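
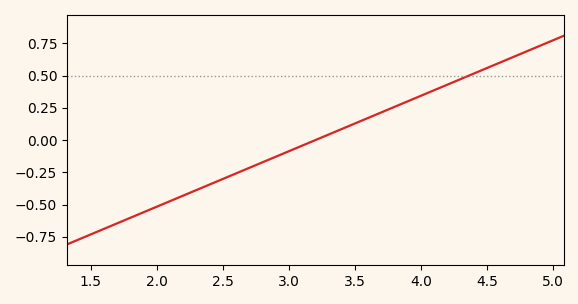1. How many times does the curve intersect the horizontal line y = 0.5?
1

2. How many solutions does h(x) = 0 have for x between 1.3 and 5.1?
1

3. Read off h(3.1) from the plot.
-0.043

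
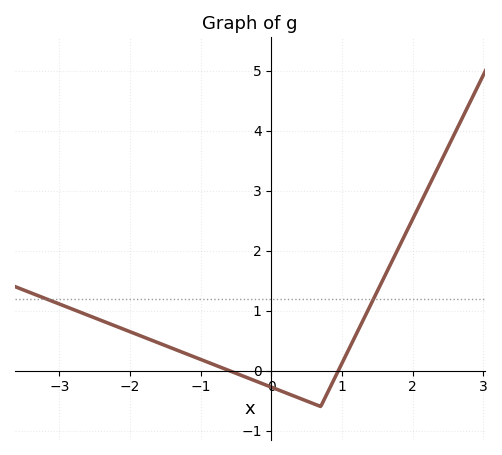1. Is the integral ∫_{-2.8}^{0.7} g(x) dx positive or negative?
positive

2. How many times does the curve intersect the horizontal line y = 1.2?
2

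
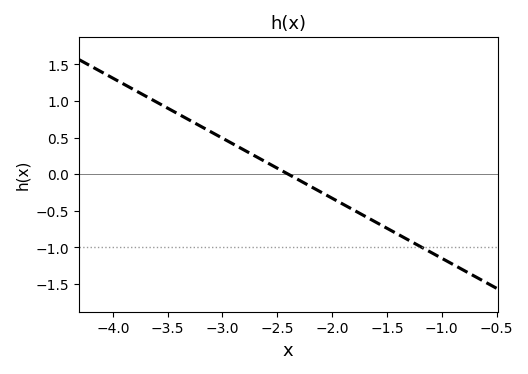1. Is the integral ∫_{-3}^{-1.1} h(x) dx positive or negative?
negative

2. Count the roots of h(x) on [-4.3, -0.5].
1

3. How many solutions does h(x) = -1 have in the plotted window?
1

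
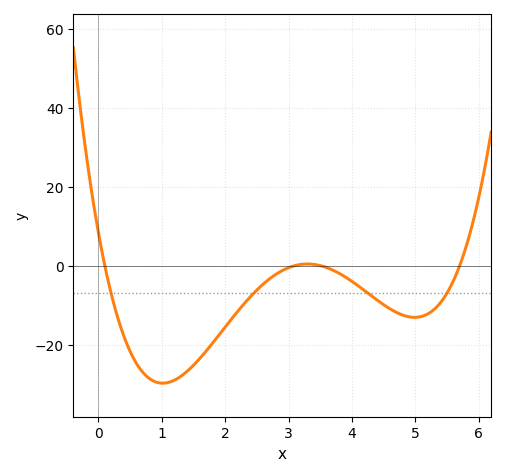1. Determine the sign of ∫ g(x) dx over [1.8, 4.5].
negative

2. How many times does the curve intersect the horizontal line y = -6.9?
4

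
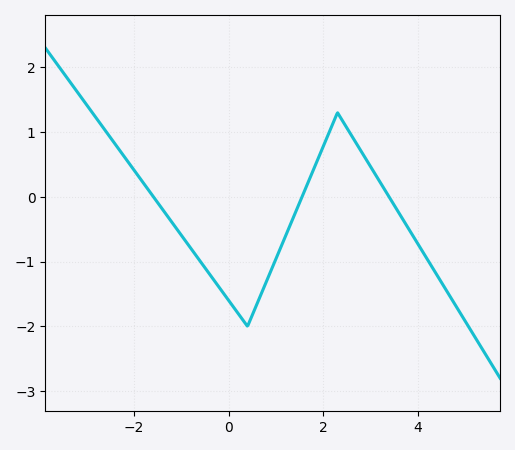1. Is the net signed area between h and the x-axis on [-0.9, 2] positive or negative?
negative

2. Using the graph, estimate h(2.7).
0.823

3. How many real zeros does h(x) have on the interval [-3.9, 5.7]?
3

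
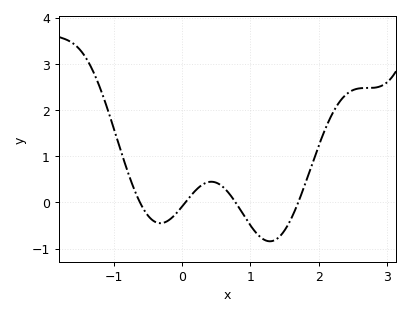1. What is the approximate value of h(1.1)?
-0.7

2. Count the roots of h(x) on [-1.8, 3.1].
4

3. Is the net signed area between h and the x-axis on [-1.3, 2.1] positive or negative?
positive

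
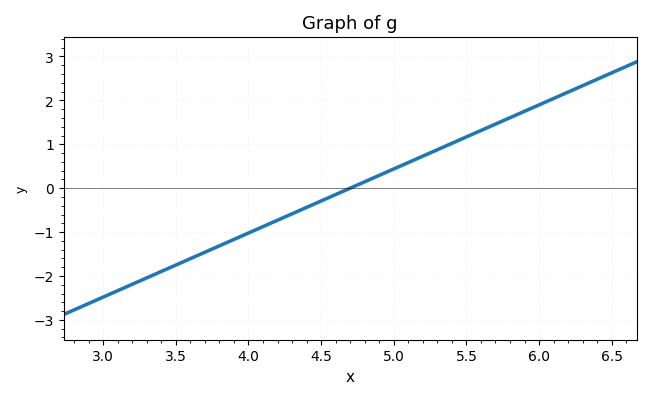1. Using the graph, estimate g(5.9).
1.8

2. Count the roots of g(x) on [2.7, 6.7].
1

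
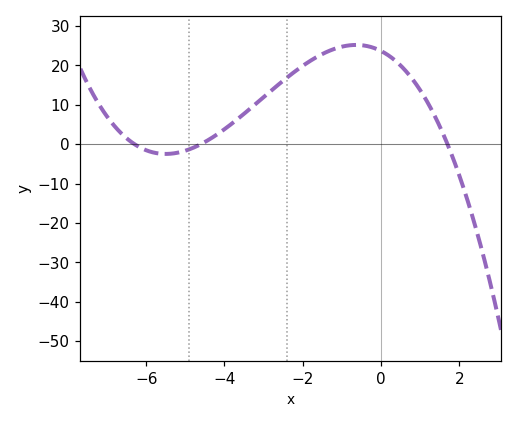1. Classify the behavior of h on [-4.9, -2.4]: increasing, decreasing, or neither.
increasing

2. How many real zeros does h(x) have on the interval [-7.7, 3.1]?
3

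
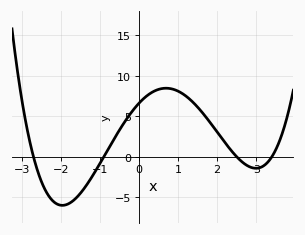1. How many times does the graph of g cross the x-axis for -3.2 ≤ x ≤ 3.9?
4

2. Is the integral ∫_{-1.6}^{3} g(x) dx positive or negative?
positive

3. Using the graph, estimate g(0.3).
7.86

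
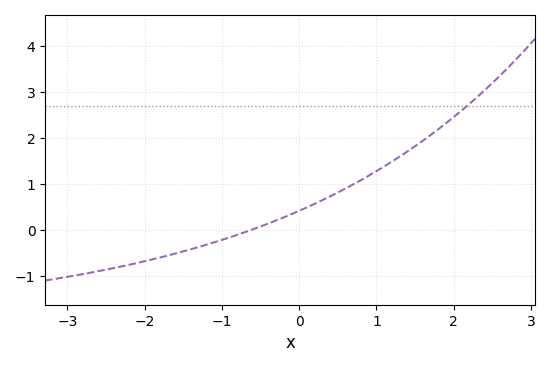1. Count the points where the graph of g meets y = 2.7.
1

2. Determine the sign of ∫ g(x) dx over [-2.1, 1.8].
positive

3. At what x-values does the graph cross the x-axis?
-0.629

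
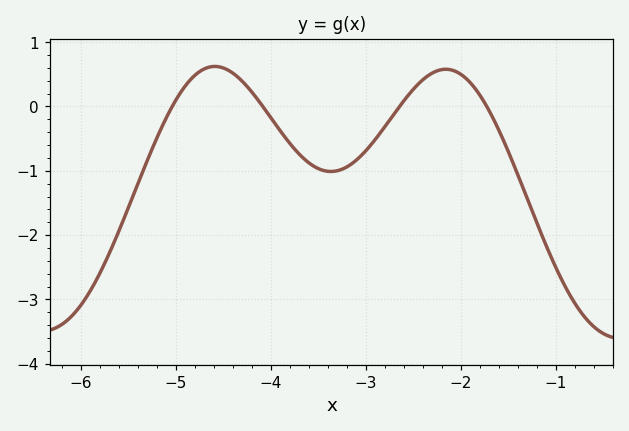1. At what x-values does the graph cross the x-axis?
-5, -4.1, -2.6, -1.7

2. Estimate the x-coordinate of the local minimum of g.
-3.4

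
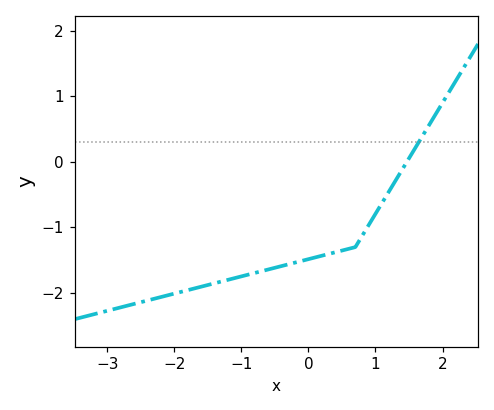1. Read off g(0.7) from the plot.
-1.3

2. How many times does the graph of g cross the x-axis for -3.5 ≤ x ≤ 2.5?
1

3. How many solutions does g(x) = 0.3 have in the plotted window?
1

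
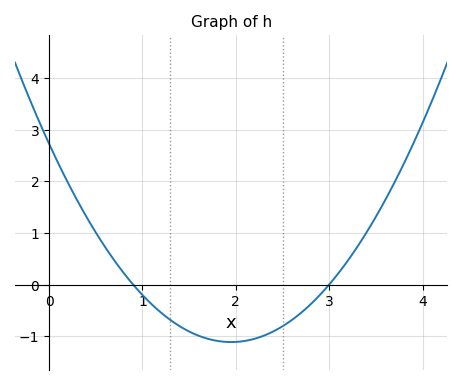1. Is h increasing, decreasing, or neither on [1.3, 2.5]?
neither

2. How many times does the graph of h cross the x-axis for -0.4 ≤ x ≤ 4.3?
2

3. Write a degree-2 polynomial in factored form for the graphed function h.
y = 1.01(x - 0.9)(x - 3)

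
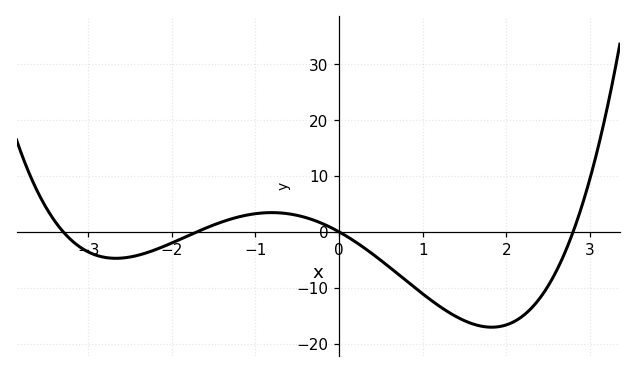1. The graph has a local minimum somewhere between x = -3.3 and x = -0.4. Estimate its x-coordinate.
-2.67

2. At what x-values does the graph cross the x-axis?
-3.3, -1.7, 0, 2.8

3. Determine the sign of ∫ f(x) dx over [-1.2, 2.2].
negative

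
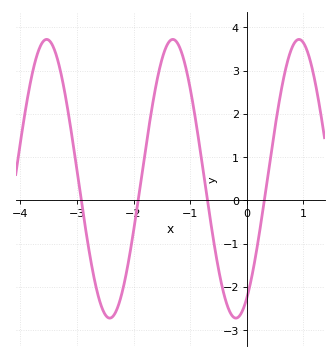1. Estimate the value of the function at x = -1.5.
3.2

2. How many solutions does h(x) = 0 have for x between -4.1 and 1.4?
4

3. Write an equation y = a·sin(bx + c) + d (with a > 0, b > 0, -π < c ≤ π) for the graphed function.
y = 3.22sin(2.8x - 1) + 0.5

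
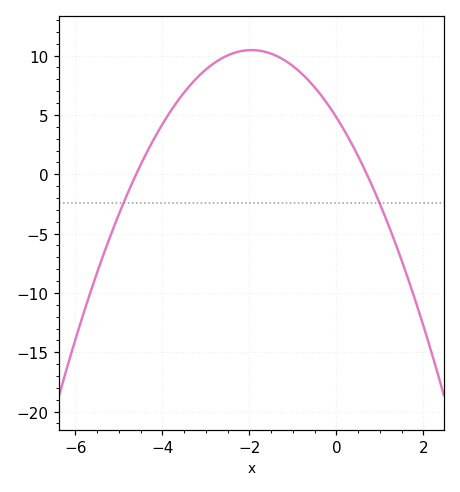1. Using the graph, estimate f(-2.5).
10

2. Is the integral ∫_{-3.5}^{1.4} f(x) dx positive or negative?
positive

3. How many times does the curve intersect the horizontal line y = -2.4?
2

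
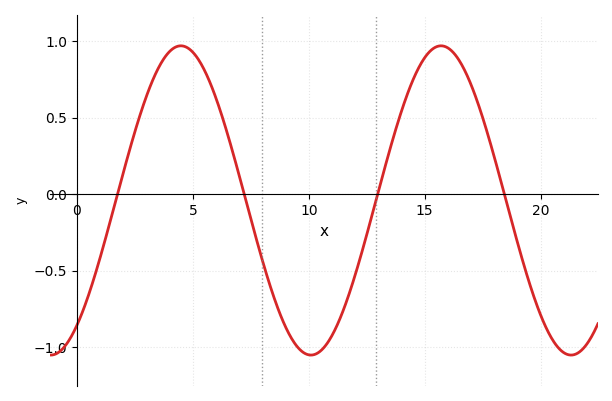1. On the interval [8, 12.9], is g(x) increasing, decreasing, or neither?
neither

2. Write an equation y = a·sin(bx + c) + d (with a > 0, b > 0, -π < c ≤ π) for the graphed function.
y = 1.01sin(0.56x - 0.94) - 0.04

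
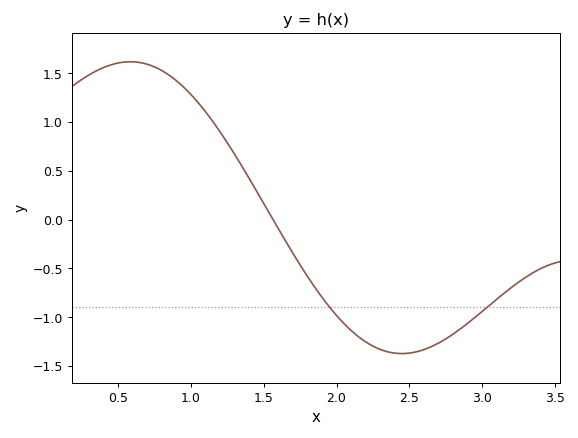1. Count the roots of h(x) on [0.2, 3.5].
1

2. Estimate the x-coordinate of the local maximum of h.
0.587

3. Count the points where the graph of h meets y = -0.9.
2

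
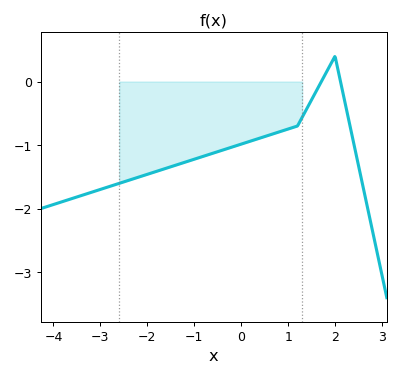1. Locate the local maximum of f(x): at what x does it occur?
2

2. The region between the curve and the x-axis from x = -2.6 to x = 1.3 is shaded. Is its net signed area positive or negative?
negative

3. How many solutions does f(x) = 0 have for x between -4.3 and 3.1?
2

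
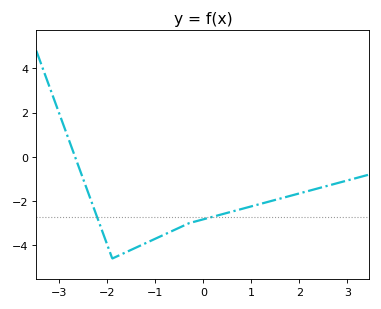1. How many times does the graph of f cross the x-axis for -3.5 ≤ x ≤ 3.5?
1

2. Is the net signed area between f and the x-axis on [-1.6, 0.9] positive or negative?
negative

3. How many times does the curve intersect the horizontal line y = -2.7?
2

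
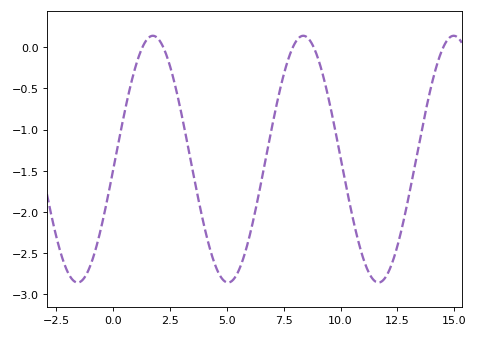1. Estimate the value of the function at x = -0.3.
-1.91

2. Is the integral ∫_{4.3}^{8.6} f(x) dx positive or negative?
negative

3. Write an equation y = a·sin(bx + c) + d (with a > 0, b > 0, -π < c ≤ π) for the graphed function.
y = 1.5sin(0.95x - 0.09) - 1.36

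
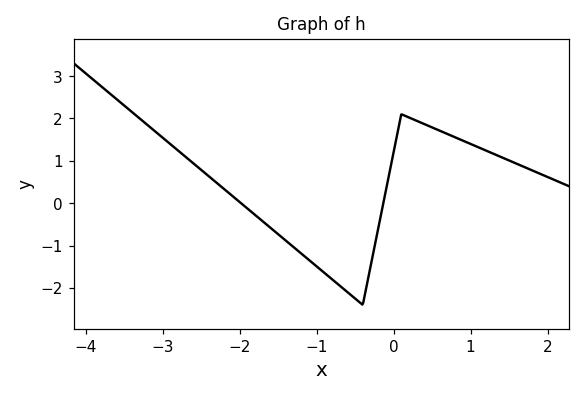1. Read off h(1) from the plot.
1.4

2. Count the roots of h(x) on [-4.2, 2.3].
2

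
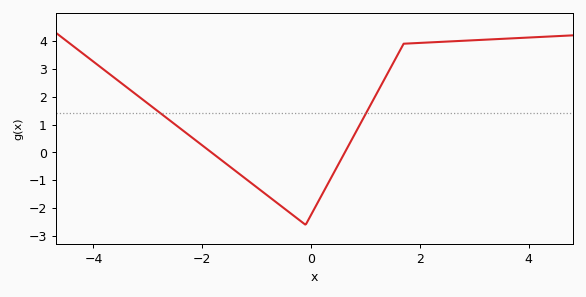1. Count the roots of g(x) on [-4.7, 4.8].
2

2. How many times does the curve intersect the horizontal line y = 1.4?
2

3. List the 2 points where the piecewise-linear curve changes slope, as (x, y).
(-0.1, -2.6); (1.7, 3.9)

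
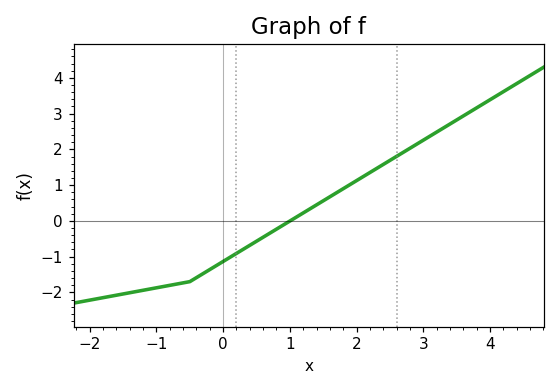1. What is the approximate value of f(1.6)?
0.673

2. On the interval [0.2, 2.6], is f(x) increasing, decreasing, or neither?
increasing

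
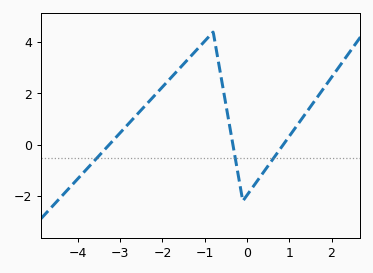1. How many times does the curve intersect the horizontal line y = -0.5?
3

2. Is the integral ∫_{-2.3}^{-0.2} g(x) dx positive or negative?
positive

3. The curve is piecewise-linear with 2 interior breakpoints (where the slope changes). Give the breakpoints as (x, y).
(-0.8, 4.4); (-0.1, -2.2)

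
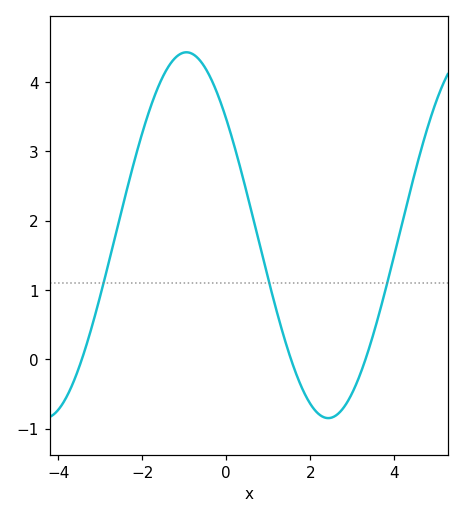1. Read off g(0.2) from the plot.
3.1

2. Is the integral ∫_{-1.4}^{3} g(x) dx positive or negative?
positive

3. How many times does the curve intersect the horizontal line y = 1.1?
3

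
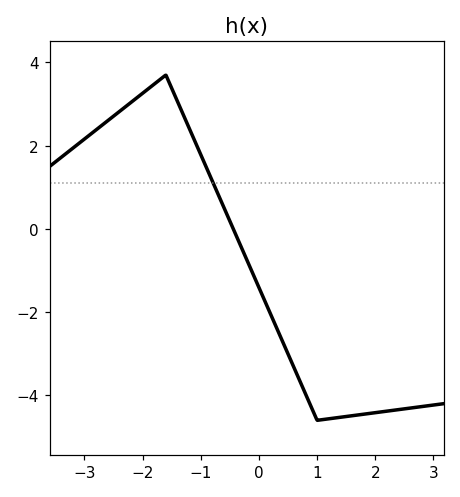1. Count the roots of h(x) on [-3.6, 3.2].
1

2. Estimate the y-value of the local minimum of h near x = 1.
-4.6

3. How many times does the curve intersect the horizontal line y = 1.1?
1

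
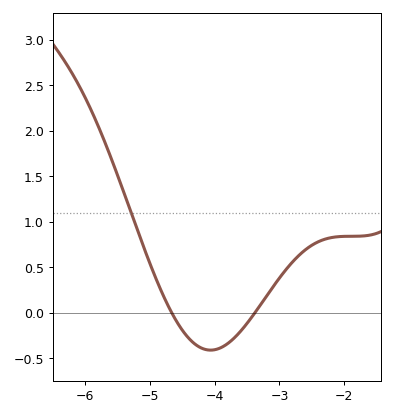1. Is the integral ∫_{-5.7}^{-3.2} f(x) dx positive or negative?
positive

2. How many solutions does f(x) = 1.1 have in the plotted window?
1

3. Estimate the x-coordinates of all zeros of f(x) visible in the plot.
-4.66, -3.38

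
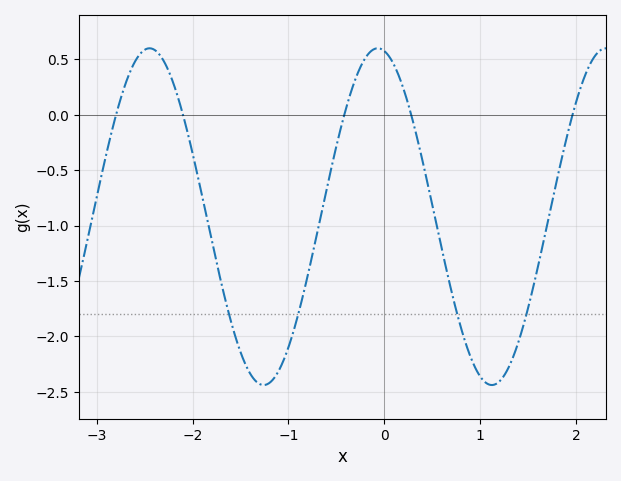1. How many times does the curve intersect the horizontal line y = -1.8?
4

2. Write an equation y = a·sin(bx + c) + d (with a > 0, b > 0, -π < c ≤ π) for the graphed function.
y = 1.52sin(2.6x + 1.8) - 0.92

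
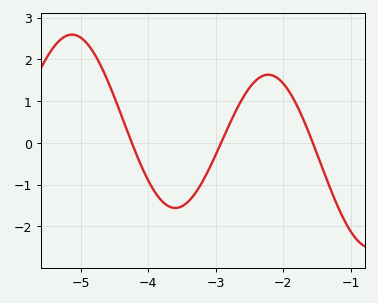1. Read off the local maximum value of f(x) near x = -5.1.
2.6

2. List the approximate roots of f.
-4.2, -2.9, -1.6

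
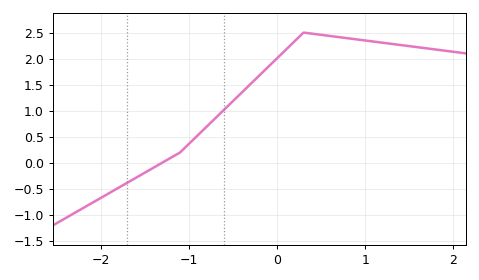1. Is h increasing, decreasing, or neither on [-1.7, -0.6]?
increasing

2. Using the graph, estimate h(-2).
-0.673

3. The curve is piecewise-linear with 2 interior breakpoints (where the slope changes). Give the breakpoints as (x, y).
(-1.1, 0.2); (0.3, 2.5)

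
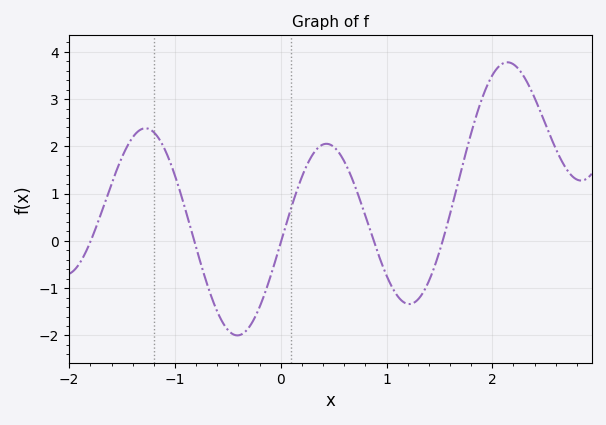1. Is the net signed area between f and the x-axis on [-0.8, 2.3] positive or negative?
positive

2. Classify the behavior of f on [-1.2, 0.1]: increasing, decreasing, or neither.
neither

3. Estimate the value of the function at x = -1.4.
2.2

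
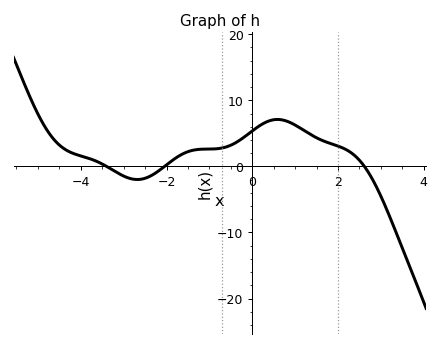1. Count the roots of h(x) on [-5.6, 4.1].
3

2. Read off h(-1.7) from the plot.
1.62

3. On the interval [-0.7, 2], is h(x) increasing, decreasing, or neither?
neither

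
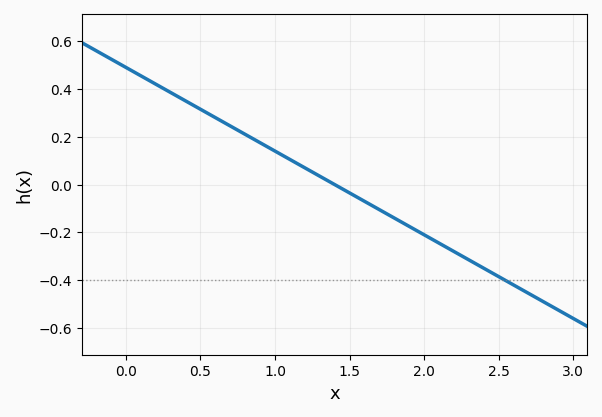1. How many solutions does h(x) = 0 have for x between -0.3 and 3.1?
1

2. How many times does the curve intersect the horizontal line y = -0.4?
1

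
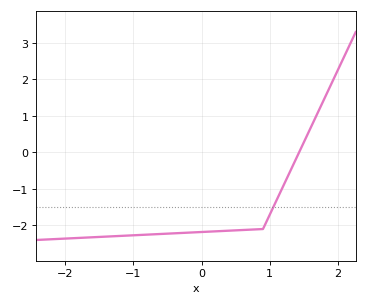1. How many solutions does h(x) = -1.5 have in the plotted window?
1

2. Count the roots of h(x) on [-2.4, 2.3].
1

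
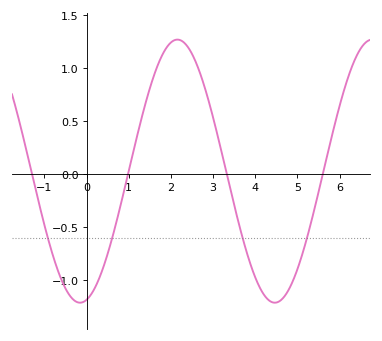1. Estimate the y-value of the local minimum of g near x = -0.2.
-1.2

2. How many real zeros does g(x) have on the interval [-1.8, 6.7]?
4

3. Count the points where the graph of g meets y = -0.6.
4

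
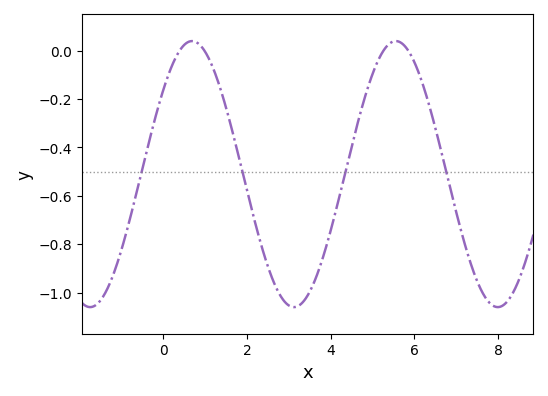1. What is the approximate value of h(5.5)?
0.04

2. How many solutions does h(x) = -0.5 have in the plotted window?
4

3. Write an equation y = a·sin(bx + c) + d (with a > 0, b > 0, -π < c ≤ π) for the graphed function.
y = 0.55sin(1.3x + 0.68) - 0.51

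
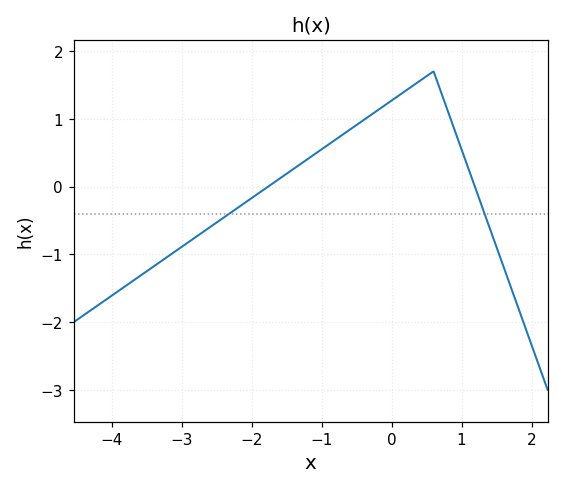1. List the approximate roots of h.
-1.8, 1.2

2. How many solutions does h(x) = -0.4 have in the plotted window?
2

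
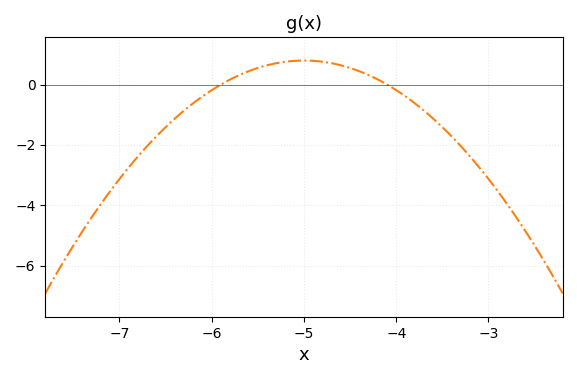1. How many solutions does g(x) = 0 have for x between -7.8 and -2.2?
2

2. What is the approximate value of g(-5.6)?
0.4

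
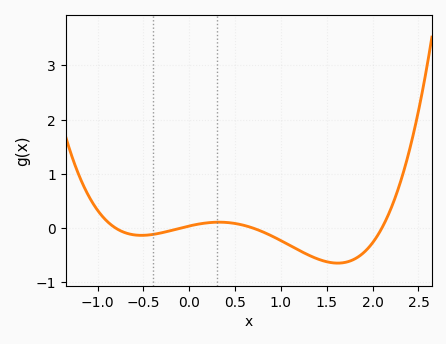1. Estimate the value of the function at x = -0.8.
0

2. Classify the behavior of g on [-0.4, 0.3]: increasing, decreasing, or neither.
increasing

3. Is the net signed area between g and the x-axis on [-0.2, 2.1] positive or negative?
negative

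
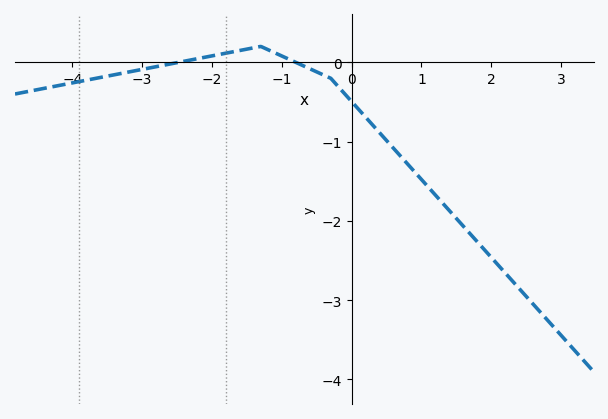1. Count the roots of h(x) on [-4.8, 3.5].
2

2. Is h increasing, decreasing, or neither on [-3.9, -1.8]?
increasing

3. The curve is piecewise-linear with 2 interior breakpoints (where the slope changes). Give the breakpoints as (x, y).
(-1.3, 0.2); (-0.3, -0.2)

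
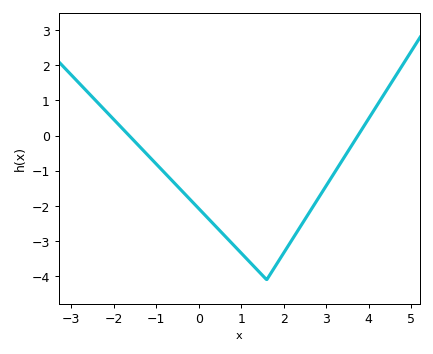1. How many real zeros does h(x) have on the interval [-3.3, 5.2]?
2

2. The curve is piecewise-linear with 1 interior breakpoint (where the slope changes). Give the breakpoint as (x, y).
(1.6, -4.1)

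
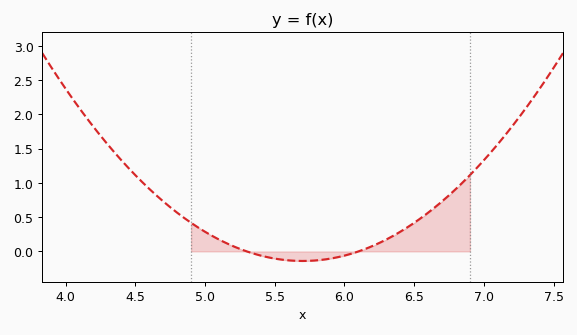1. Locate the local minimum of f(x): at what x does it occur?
5.7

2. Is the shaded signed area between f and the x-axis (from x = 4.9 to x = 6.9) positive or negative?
positive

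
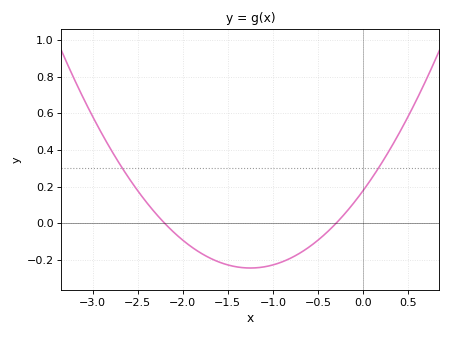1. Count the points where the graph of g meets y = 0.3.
2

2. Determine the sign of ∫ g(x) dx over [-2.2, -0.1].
negative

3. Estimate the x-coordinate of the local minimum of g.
-1.2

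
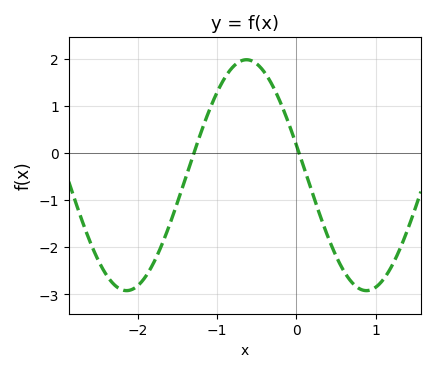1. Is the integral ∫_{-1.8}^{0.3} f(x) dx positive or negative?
positive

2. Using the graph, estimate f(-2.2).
-2.9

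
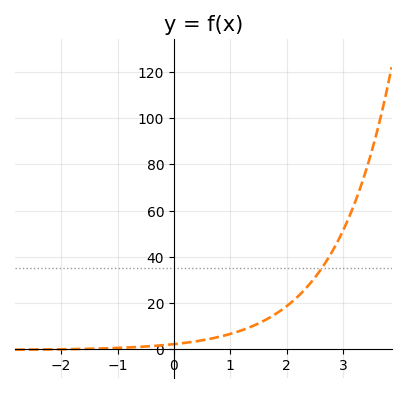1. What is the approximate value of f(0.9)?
5.98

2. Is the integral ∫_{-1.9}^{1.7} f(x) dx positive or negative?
positive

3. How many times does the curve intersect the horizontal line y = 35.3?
1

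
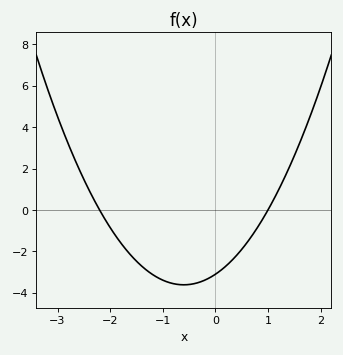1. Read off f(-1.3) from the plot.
-3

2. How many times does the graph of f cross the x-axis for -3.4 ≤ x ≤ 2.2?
2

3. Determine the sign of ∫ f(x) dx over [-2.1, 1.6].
negative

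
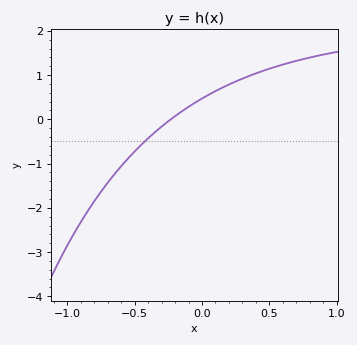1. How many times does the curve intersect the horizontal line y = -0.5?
1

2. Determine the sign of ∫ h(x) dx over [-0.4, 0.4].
positive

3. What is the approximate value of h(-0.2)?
0.1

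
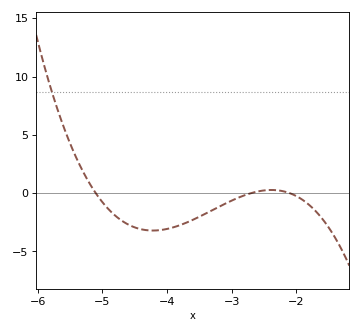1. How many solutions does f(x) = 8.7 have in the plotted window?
1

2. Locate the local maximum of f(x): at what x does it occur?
-2.38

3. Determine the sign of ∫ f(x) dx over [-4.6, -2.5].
negative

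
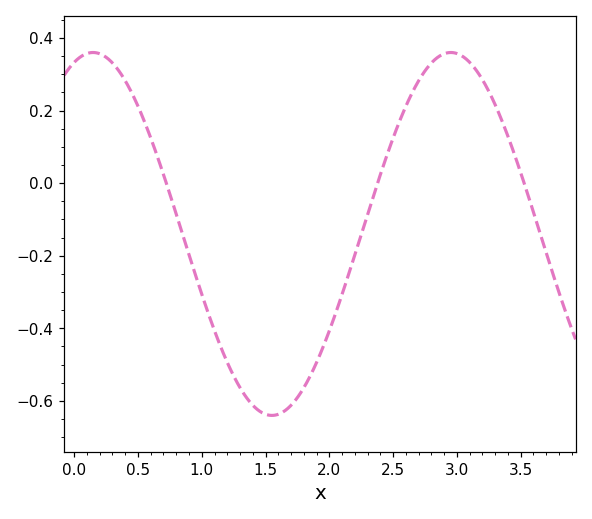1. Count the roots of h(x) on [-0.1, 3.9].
3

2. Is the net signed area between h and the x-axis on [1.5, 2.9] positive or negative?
negative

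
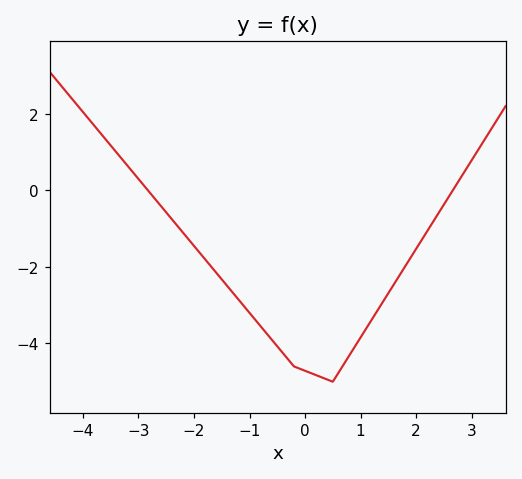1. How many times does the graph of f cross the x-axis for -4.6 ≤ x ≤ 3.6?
2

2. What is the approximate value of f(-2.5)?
-0.6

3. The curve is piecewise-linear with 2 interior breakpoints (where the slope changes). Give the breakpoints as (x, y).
(-0.2, -4.6); (0.5, -5)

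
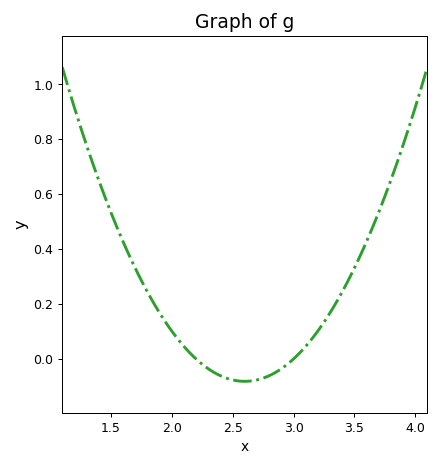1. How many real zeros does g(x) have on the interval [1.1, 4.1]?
2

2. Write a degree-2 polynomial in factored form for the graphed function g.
y = 0.51(x - 2.2)(x - 3)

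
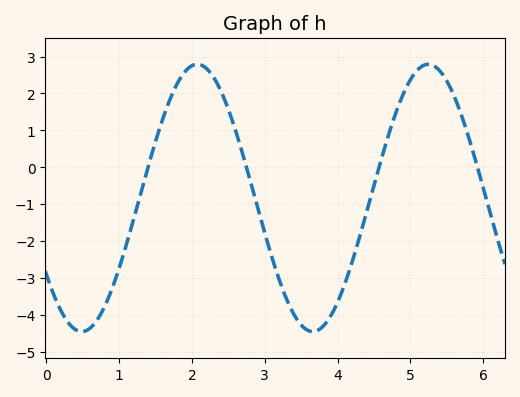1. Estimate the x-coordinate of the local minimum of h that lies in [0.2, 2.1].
0.5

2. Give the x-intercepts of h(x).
1.4, 2.7, 4.6, 5.9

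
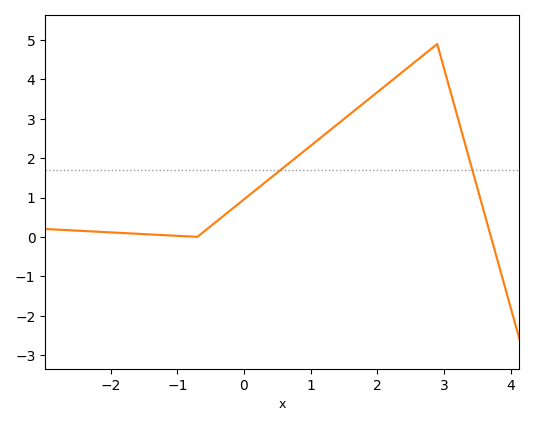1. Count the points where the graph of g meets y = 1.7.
2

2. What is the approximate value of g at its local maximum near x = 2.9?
4.9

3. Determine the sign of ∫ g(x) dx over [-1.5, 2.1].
positive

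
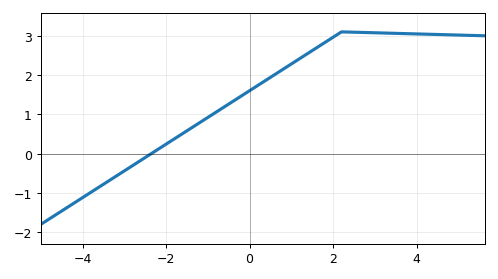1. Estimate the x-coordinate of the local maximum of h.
2.2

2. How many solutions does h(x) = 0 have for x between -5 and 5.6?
1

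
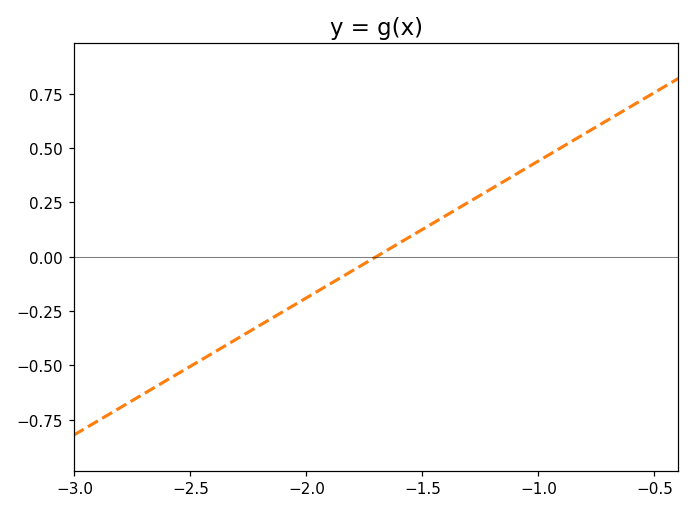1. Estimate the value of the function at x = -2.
-0.189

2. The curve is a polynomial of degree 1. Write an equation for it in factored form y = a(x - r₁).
y = 0.63(x + 1.7)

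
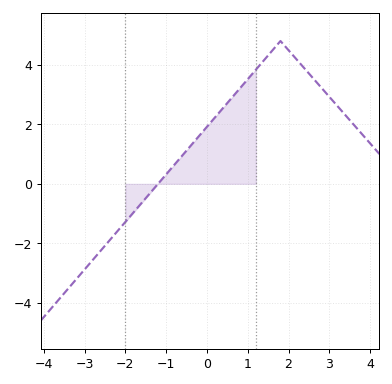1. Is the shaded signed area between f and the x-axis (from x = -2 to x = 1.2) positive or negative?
positive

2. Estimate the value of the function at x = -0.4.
1.2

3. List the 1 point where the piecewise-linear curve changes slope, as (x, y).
(1.8, 4.8)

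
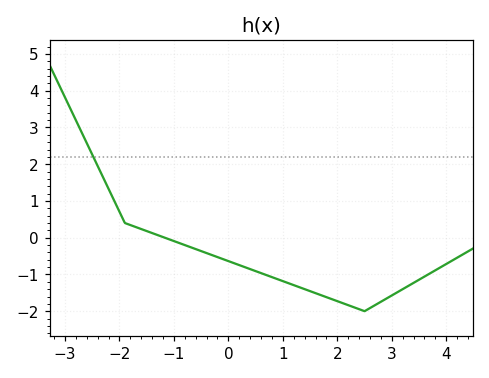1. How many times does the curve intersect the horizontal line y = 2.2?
1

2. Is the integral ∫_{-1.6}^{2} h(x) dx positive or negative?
negative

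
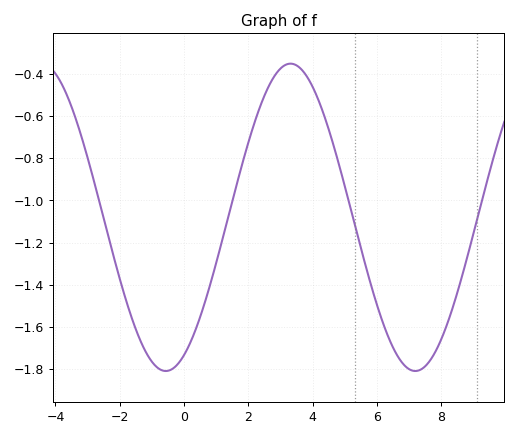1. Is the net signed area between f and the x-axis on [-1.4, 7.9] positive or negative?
negative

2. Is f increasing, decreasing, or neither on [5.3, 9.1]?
neither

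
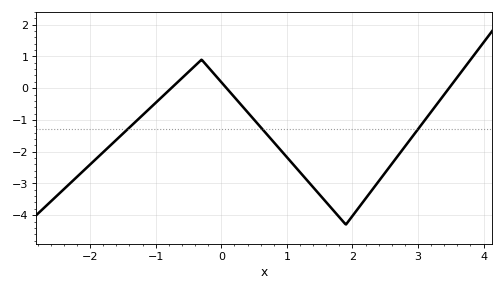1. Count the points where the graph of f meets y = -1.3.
3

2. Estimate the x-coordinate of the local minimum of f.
1.9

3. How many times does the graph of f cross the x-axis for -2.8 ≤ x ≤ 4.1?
3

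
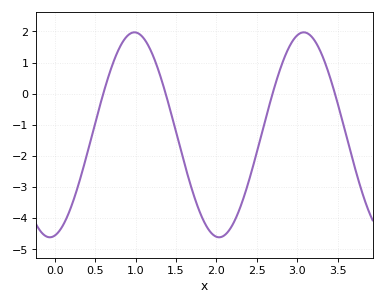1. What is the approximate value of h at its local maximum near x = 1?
1.97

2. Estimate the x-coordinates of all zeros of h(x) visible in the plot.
0.601, 1.37, 2.7, 3.47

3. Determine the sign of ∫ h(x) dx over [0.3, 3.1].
negative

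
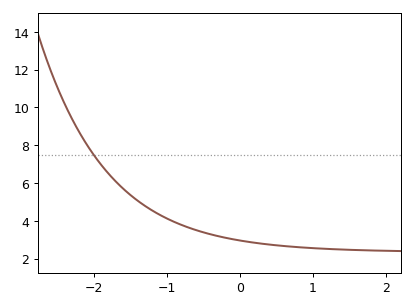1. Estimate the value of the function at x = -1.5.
5.38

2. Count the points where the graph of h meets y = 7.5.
1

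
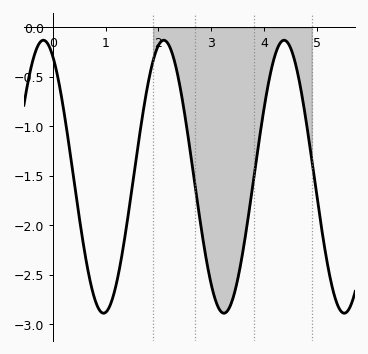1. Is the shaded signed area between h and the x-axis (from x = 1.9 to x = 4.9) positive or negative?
negative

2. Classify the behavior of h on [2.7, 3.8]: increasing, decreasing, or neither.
neither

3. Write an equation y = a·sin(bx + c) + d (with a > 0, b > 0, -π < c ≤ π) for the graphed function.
y = 1.38sin(2.8x + 2.1) - 1.51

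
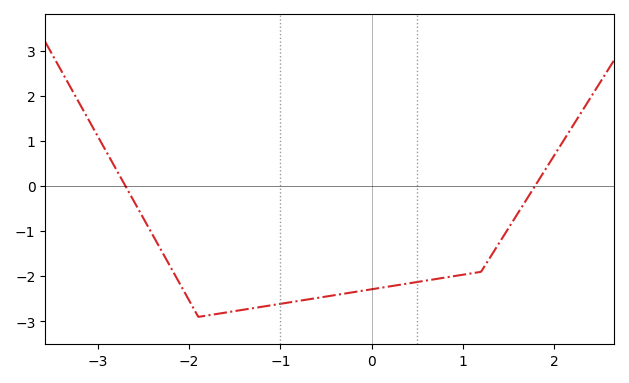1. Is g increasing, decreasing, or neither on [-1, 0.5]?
increasing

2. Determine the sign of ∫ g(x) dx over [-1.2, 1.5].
negative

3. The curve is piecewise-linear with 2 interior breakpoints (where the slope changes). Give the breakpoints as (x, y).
(-1.9, -2.9); (1.2, -1.9)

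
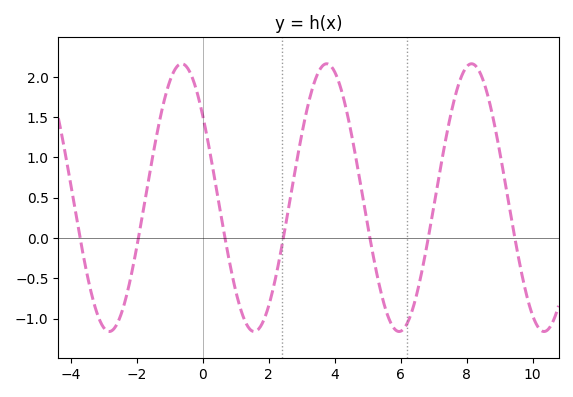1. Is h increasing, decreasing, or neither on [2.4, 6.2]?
neither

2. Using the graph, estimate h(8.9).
1.3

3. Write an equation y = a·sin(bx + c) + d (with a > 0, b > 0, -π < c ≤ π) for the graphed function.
y = 1.66sin(1.43x + 2.48) + 0.5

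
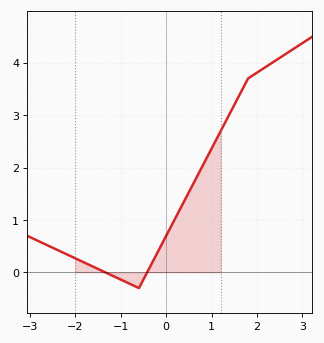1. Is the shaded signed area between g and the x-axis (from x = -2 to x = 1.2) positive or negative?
positive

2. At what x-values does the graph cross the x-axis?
-1.3, -0.4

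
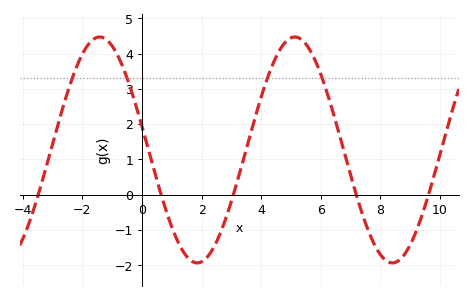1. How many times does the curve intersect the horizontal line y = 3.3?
4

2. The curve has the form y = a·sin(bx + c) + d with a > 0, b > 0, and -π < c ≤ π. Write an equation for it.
y = 3.2sin(0.96x + 2.9) + 1.27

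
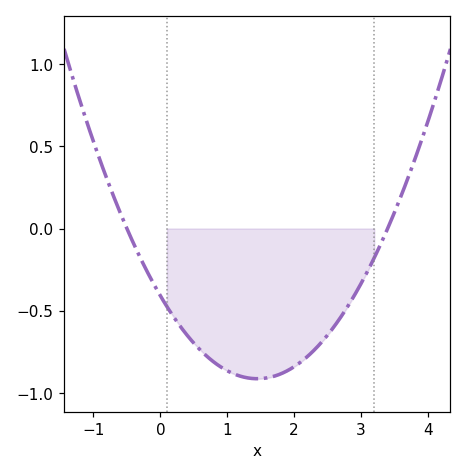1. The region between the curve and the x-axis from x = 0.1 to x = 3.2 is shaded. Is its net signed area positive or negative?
negative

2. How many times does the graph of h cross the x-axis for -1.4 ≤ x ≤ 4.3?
2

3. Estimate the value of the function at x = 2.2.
-0.778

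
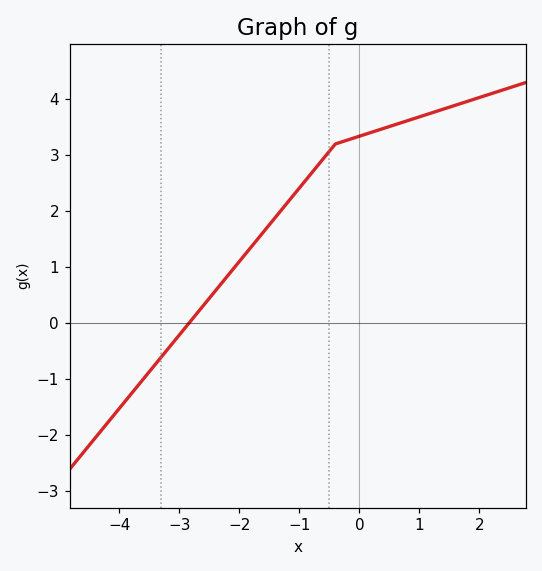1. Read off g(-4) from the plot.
-1.52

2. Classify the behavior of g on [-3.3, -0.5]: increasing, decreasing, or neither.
increasing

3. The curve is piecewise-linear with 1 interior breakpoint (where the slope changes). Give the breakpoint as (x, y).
(-0.4, 3.2)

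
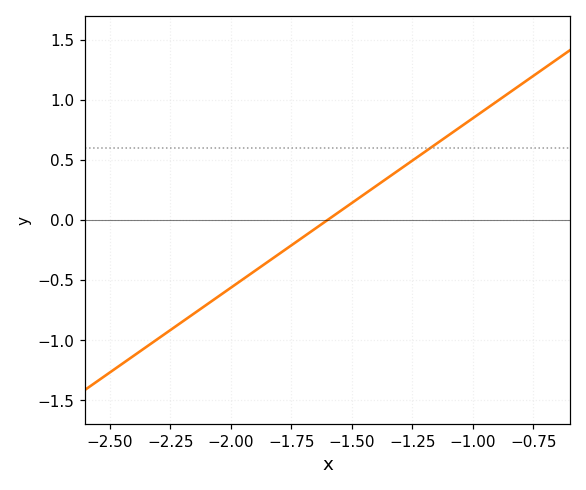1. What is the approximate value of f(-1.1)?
0.7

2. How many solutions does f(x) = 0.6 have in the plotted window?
1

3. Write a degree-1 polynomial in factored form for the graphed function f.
y = 1.41(x + 1.6)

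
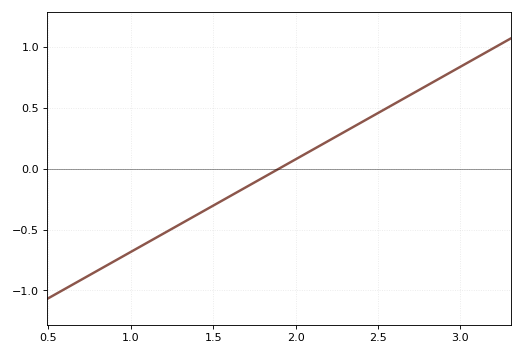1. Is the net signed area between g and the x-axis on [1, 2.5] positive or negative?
negative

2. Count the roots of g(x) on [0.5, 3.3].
1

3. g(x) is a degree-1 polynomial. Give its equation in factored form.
y = 0.76(x - 1.9)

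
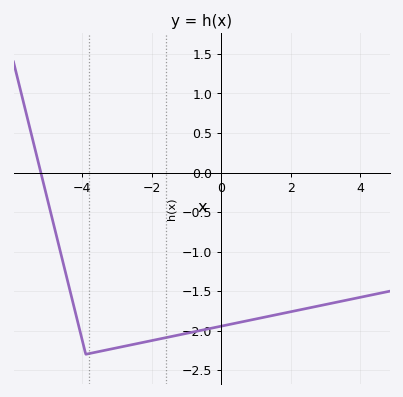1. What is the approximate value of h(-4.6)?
-1.05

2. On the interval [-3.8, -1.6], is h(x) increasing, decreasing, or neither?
increasing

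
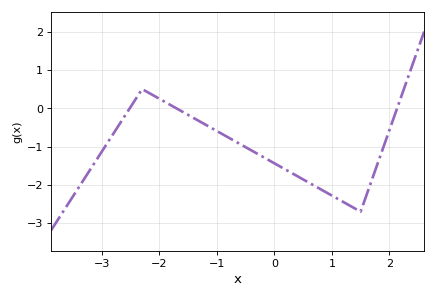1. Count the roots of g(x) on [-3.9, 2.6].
3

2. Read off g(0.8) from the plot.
-2.1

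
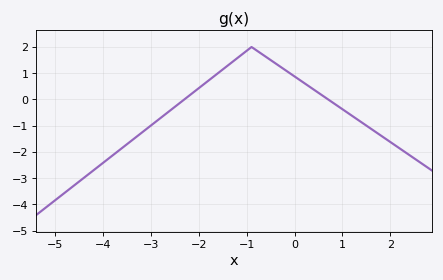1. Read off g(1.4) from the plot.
-0.871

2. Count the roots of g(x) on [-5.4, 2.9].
2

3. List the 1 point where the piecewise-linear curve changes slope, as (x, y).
(-0.9, 2)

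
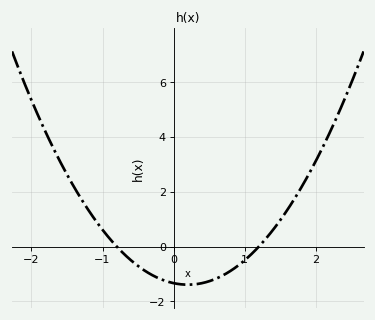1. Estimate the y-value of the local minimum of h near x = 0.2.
-1.4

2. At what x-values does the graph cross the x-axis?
-0.8, 1.2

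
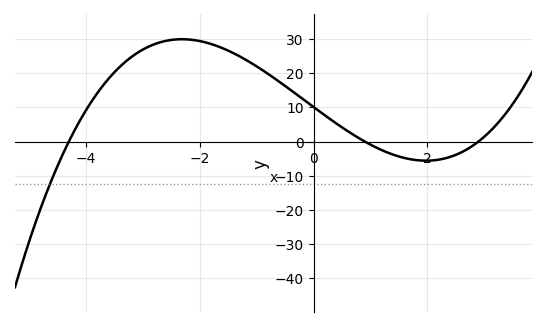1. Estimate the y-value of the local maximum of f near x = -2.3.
30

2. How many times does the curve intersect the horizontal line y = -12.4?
1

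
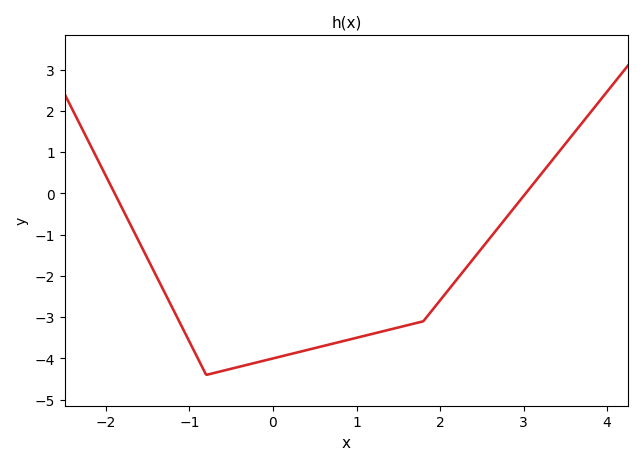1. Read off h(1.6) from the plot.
-3.2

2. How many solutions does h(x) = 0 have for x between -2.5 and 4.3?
2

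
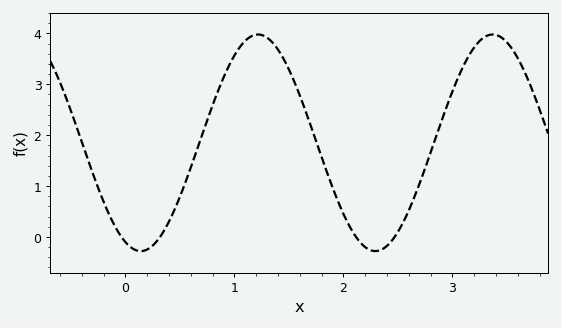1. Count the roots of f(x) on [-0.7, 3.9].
4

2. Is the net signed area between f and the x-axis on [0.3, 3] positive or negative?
positive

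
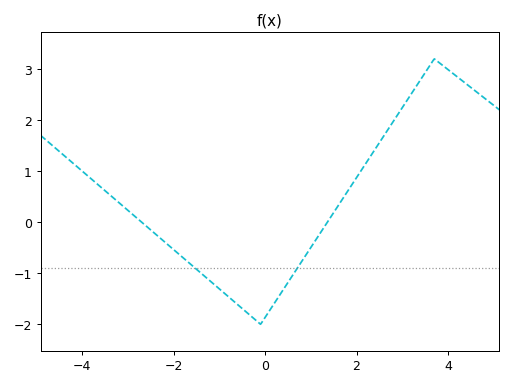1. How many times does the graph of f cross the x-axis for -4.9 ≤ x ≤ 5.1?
2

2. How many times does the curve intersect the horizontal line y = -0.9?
2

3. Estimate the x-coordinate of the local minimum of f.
0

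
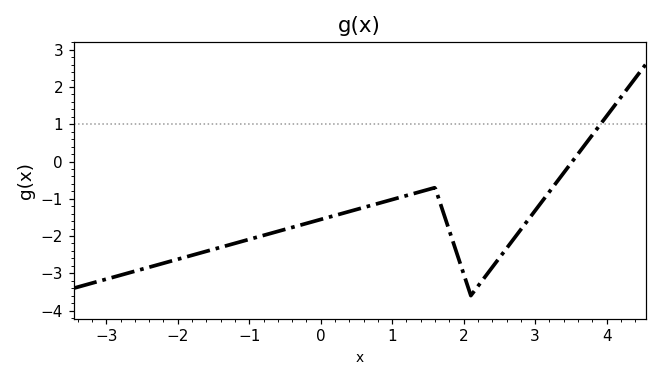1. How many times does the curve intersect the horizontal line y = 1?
1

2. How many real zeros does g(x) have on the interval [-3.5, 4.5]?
1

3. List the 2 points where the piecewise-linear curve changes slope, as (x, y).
(1.6, -0.7); (2.1, -3.6)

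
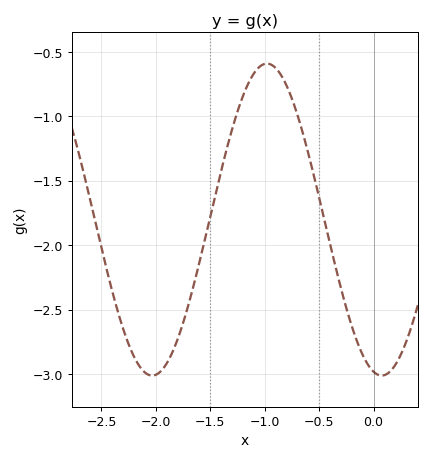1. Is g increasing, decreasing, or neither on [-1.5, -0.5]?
neither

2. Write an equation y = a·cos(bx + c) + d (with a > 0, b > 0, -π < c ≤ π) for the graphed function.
y = 1.21cos(3x + 2.9) - 1.8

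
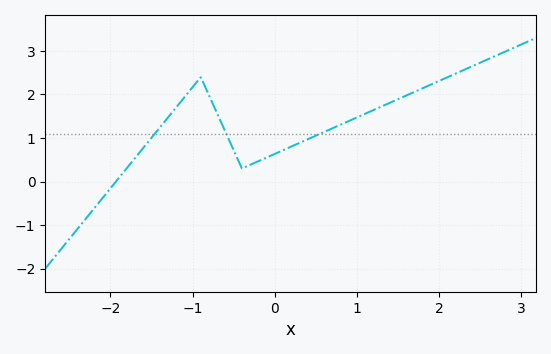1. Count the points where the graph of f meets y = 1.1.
3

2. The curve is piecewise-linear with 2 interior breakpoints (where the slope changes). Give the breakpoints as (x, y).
(-0.9, 2.4); (-0.4, 0.3)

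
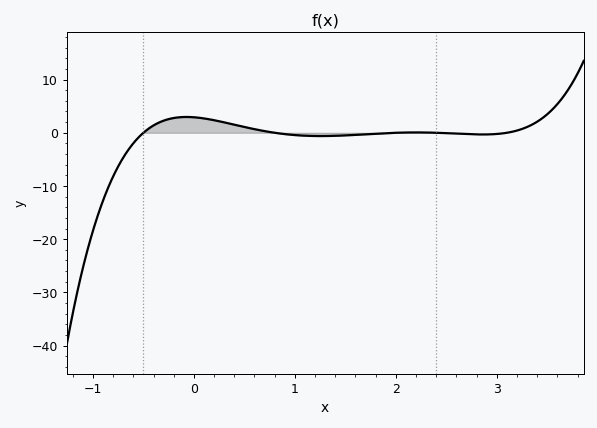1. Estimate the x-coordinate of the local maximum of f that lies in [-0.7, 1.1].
-0.075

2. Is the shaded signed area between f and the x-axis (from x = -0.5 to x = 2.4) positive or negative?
positive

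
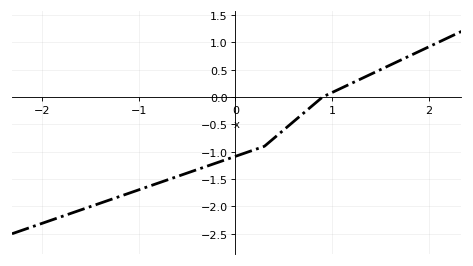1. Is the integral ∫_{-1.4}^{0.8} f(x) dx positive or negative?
negative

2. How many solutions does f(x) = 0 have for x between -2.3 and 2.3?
1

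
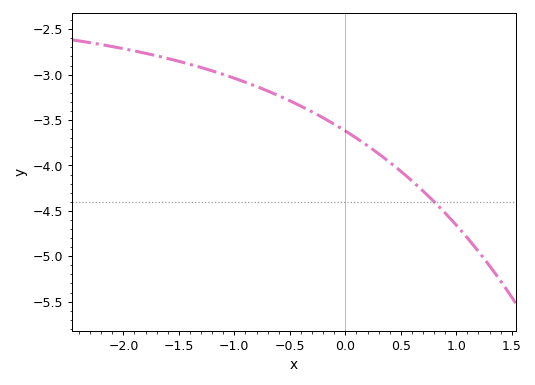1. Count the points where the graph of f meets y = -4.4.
1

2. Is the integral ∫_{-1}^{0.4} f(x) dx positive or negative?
negative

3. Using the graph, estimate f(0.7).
-4.28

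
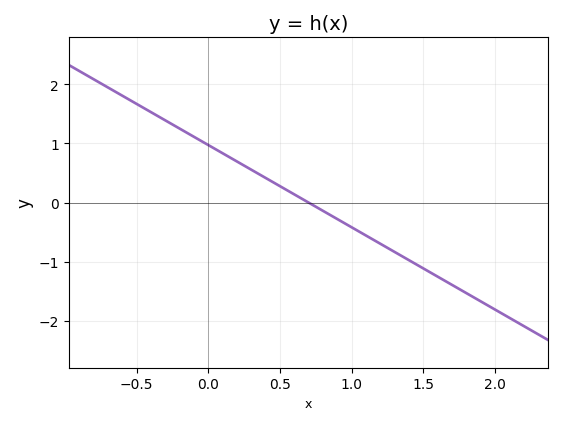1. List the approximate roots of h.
0.7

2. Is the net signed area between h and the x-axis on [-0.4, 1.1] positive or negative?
positive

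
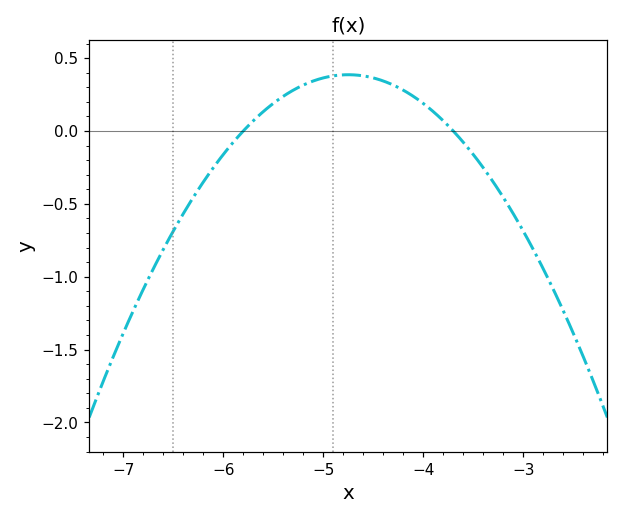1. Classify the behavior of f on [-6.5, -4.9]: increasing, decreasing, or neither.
increasing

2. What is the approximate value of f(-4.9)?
0.378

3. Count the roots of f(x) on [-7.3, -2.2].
2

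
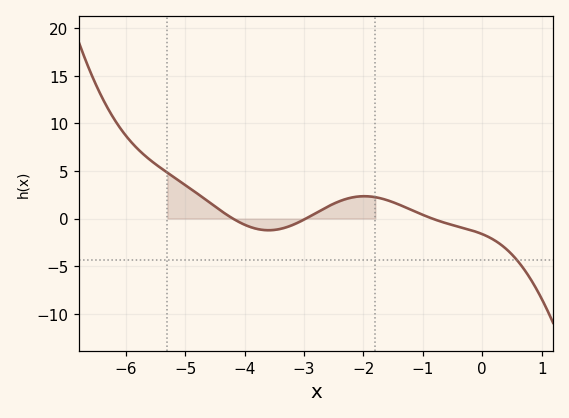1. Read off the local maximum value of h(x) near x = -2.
2.5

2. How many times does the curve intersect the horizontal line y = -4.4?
1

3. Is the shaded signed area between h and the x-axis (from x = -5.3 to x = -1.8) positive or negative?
positive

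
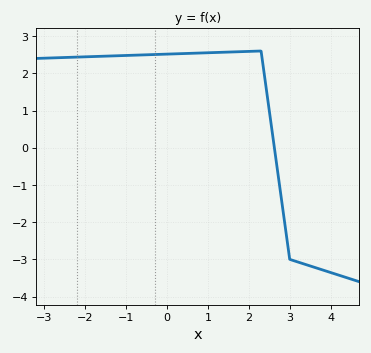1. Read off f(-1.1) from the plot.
2.48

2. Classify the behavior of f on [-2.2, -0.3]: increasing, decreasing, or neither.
increasing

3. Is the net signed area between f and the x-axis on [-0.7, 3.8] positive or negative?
positive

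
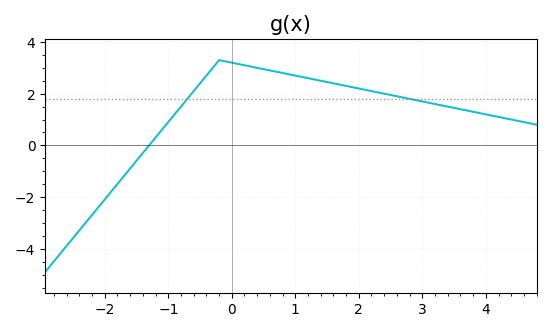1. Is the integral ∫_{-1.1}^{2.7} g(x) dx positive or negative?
positive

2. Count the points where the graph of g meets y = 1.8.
2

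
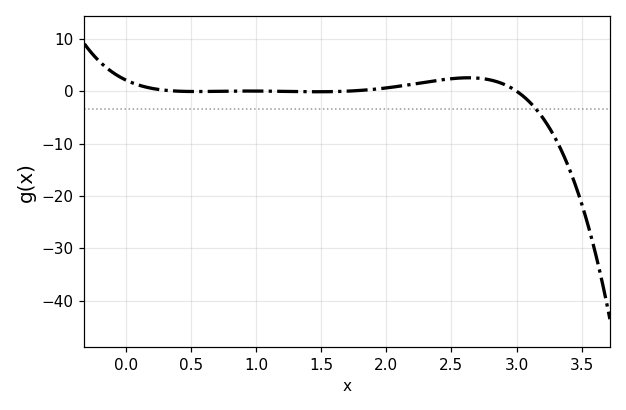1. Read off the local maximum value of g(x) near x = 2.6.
3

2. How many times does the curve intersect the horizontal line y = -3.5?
1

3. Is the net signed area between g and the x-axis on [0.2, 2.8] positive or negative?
positive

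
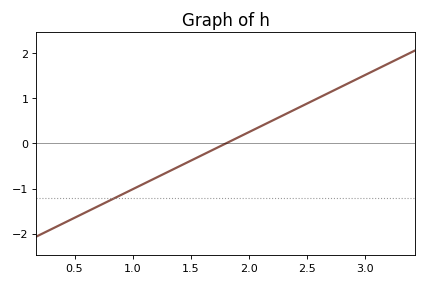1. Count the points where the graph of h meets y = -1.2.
1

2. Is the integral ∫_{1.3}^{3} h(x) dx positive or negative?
positive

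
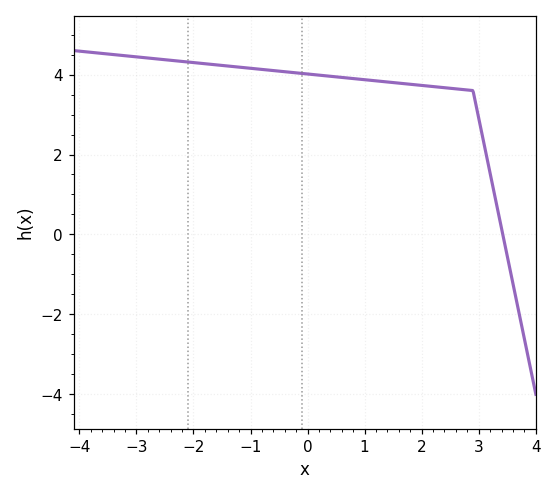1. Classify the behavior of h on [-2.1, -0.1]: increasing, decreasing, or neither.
decreasing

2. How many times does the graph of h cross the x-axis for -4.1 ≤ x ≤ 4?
1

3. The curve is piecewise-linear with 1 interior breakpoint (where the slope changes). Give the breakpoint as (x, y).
(2.9, 3.6)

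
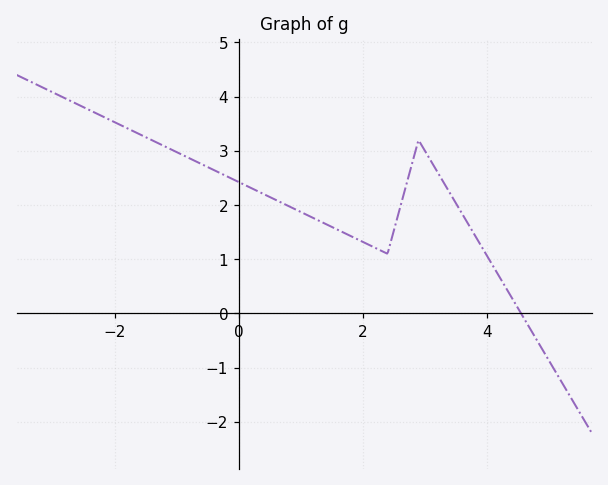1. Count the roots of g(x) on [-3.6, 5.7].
1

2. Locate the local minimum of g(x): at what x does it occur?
2.4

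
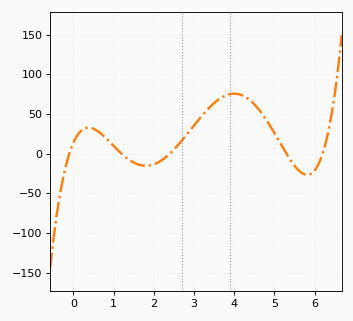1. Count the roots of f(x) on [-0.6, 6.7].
5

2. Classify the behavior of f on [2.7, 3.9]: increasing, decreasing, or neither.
increasing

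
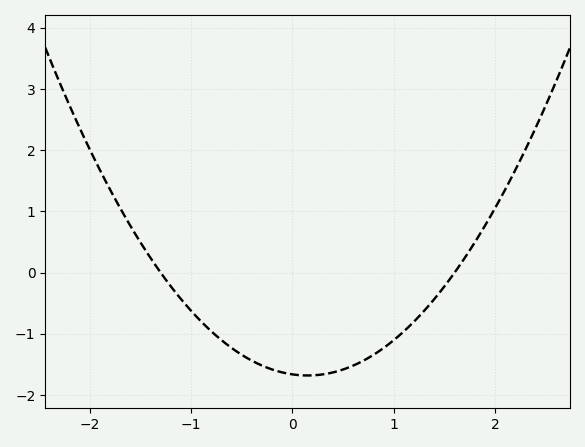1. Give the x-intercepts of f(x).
-1.3, 1.6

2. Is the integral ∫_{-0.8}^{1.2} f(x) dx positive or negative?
negative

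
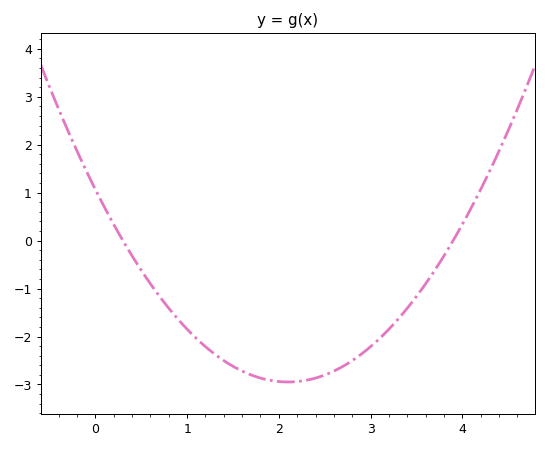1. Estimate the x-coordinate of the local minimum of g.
2.1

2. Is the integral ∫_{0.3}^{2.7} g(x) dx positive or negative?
negative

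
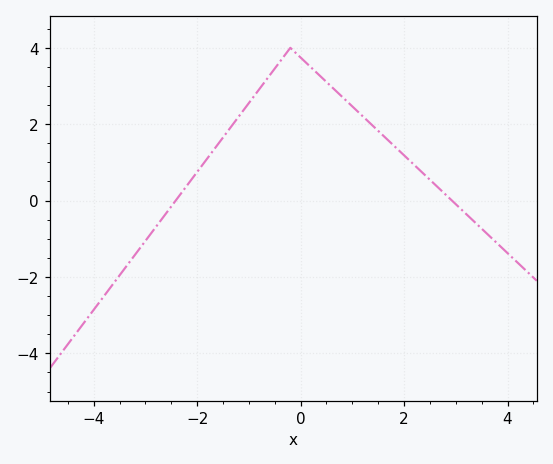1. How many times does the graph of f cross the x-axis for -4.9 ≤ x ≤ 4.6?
2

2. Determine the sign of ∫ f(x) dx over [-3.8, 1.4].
positive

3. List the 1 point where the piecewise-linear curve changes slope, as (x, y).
(-0.2, 4)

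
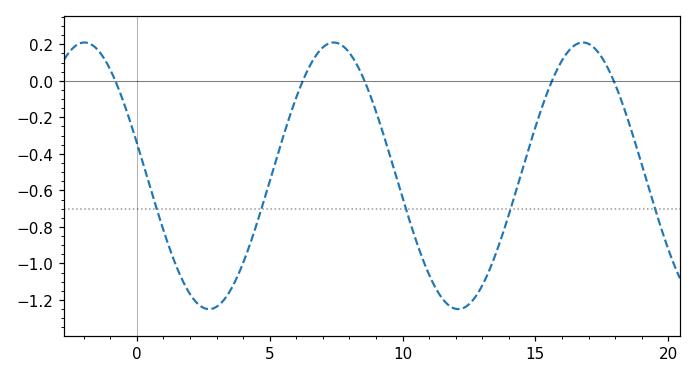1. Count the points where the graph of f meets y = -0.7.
5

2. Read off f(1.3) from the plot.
-0.94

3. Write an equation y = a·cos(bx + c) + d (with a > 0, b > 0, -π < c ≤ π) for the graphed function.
y = 0.73cos(0.67x + 1.3) - 0.52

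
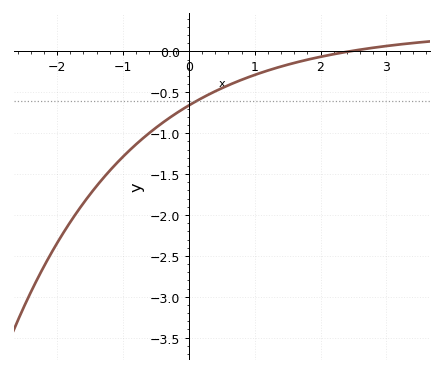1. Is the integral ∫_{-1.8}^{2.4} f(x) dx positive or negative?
negative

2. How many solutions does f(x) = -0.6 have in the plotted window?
1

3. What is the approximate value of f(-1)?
-1.3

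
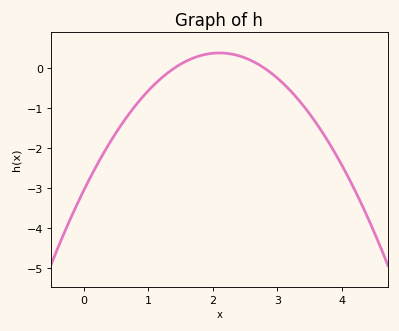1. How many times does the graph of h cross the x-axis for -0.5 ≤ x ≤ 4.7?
2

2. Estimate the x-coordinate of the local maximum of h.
2.1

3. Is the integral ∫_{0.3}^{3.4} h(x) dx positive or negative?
negative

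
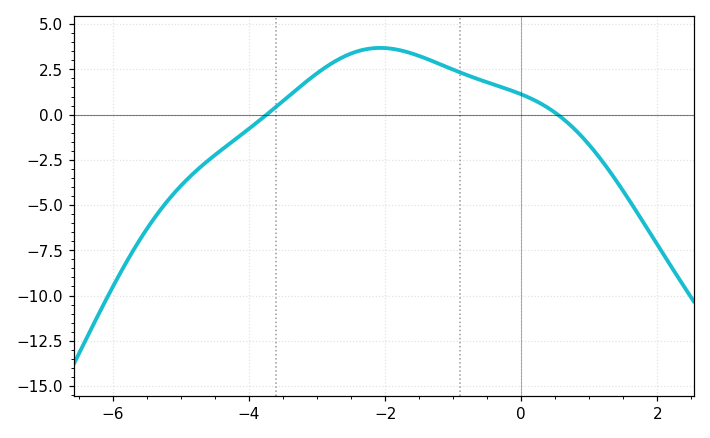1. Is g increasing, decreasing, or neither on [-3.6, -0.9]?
neither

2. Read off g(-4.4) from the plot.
-2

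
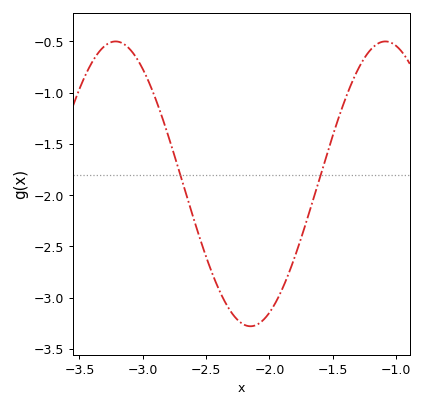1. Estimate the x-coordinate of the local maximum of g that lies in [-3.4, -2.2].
-3.22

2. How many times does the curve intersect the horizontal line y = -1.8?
2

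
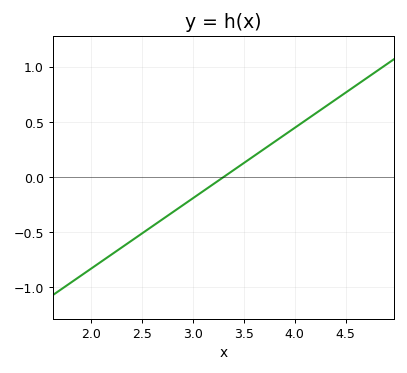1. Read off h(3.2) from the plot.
-0.05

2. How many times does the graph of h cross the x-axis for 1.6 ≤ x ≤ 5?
1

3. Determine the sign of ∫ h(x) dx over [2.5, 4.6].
positive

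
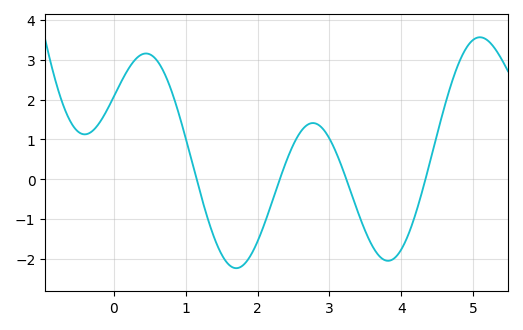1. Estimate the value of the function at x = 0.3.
3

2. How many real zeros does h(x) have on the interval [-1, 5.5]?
4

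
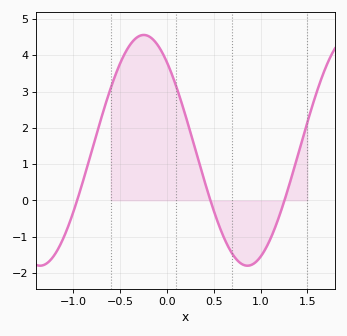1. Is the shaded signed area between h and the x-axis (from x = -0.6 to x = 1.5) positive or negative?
positive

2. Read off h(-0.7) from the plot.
2.3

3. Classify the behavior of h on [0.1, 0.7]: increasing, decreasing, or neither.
decreasing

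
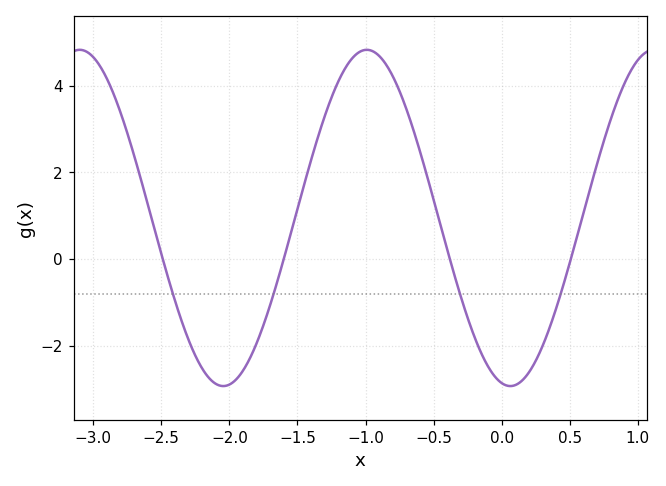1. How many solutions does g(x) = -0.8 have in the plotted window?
4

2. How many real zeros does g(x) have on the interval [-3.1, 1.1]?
4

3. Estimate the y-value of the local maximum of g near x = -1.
4.83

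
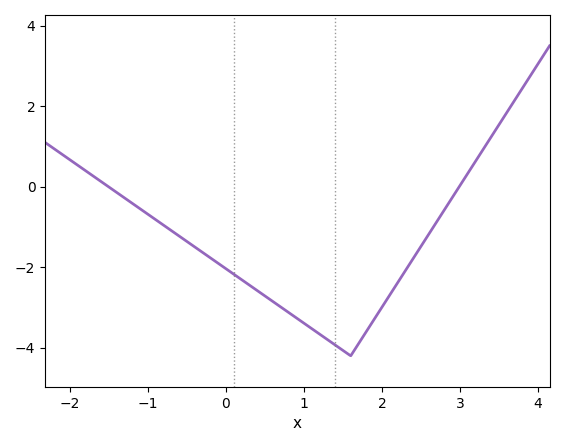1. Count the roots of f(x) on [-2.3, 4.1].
2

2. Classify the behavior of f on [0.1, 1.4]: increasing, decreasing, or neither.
decreasing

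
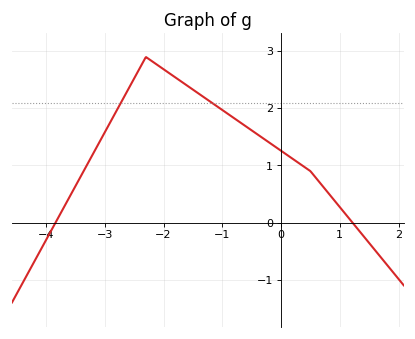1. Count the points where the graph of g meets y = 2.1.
2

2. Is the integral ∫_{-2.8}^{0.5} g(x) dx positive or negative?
positive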